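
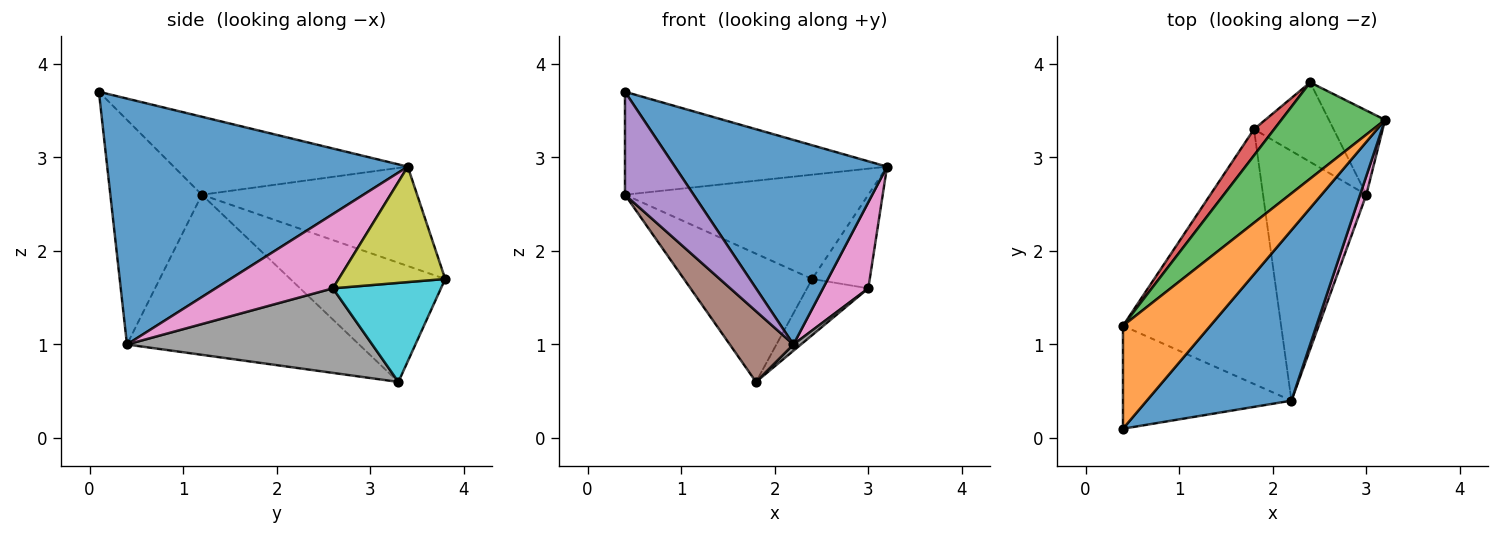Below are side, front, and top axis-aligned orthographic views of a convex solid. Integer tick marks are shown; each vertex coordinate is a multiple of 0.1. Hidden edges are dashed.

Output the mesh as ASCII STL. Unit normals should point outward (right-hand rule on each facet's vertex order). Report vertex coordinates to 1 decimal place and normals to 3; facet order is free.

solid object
 facet normal 0.736 -0.520 0.433
  outer loop
   vertex 2.2 0.4 1.0
   vertex 3.2 3.4 2.9
   vertex 0.4 0.1 3.7
  endloop
 endfacet
 facet normal -0.534 0.598 0.598
  outer loop
   vertex 0.4 1.2 2.6
   vertex 0.4 0.1 3.7
   vertex 3.2 3.4 2.9
  endloop
 endfacet
 facet normal -0.545 0.616 0.569
  outer loop
   vertex 0.4 1.2 2.6
   vertex 3.2 3.4 2.9
   vertex 2.4 3.8 1.7
  endloop
 endfacet
 facet normal -0.764 0.632 0.129
  outer loop
   vertex 0.4 1.2 2.6
   vertex 2.4 3.8 1.7
   vertex 1.8 3.3 0.6
  endloop
 endfacet
 facet normal -0.686 -0.514 -0.514
  outer loop
   vertex 0.4 1.2 2.6
   vertex 2.2 0.4 1.0
   vertex 0.4 0.1 3.7
  endloop
 endfacet
 facet normal -0.698 -0.191 -0.690
  outer loop
   vertex 0.4 1.2 2.6
   vertex 1.8 3.3 0.6
   vertex 2.2 0.4 1.0
  endloop
 endfacet
 facet normal 0.930 -0.359 0.078
  outer loop
   vertex 3.0 2.6 1.6
   vertex 3.2 3.4 2.9
   vertex 2.2 0.4 1.0
  endloop
 endfacet
 facet normal 0.633 -0.019 -0.774
  outer loop
   vertex 3.0 2.6 1.6
   vertex 2.2 0.4 1.0
   vertex 1.8 3.3 0.6
  endloop
 endfacet
 facet normal 0.809 0.437 -0.393
  outer loop
   vertex 3.0 2.6 1.6
   vertex 2.4 3.8 1.7
   vertex 3.2 3.4 2.9
  endloop
 endfacet
 facet normal 0.713 0.404 -0.573
  outer loop
   vertex 3.0 2.6 1.6
   vertex 1.8 3.3 0.6
   vertex 2.4 3.8 1.7
  endloop
 endfacet
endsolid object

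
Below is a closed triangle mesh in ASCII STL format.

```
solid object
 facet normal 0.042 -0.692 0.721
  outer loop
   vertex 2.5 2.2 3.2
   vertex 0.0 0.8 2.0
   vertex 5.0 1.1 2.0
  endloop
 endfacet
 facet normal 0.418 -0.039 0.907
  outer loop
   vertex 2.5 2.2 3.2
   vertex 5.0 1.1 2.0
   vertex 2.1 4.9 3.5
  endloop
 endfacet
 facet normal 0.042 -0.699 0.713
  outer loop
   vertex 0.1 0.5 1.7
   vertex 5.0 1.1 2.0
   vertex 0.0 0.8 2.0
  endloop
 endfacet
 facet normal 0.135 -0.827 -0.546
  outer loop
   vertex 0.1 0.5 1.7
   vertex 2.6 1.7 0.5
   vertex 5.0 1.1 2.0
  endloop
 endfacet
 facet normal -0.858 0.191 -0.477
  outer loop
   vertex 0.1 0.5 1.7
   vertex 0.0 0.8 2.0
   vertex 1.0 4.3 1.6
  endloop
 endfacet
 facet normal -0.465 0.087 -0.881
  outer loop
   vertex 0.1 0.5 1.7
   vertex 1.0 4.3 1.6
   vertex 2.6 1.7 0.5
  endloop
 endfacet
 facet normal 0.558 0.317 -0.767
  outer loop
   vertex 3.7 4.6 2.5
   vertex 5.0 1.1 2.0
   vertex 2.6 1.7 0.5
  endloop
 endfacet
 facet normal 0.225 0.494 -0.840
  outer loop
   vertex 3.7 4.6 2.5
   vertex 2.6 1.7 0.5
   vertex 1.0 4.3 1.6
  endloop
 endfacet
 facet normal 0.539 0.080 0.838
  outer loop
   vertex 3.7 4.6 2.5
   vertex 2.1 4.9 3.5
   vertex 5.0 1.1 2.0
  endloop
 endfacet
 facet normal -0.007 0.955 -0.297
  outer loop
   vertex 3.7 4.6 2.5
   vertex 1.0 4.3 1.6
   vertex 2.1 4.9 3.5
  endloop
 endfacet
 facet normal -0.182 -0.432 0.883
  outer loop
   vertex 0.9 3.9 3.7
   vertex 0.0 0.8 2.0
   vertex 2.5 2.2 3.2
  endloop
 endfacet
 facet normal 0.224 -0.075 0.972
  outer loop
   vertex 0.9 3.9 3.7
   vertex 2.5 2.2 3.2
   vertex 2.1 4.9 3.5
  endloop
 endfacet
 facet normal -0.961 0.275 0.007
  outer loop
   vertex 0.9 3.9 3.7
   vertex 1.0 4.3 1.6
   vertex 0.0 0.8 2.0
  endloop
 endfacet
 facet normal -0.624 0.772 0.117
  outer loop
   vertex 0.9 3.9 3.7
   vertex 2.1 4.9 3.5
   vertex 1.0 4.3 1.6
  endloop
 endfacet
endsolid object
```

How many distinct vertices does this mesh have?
9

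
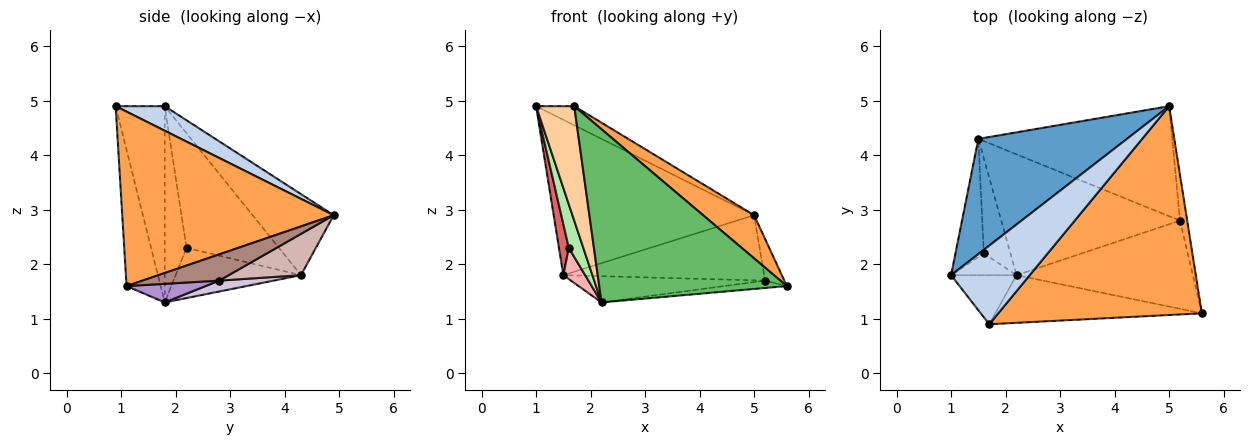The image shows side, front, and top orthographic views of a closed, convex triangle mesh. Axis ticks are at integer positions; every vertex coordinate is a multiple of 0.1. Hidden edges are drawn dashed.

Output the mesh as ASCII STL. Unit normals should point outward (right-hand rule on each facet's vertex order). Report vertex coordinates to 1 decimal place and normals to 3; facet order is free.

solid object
 facet normal -0.309 0.764 0.566
  outer loop
   vertex 1.5 4.3 1.8
   vertex 1.0 1.8 4.9
   vertex 5.0 4.9 2.9
  endloop
 endfacet
 facet normal 0.290 0.226 0.930
  outer loop
   vertex 1.7 0.9 4.9
   vertex 5.0 4.9 2.9
   vertex 1.0 1.8 4.9
  endloop
 endfacet
 facet normal 0.643 -0.155 0.750
  outer loop
   vertex 1.7 0.9 4.9
   vertex 5.6 1.1 1.6
   vertex 5.0 4.9 2.9
  endloop
 endfacet
 facet normal -0.763 -0.594 -0.254
  outer loop
   vertex 1.7 0.9 4.9
   vertex 1.0 1.8 4.9
   vertex 2.2 1.8 1.3
  endloop
 endfacet
 facet normal -0.172 -0.950 -0.261
  outer loop
   vertex 1.7 0.9 4.9
   vertex 2.2 1.8 1.3
   vertex 5.6 1.1 1.6
  endloop
 endfacet
 facet normal -0.802 -0.535 -0.267
  outer loop
   vertex 1.6 2.2 2.3
   vertex 2.2 1.8 1.3
   vertex 1.0 1.8 4.9
  endloop
 endfacet
 facet normal -0.966 -0.103 -0.239
  outer loop
   vertex 1.6 2.2 2.3
   vertex 1.0 1.8 4.9
   vertex 1.5 4.3 1.8
  endloop
 endfacet
 facet normal -0.873 -0.152 -0.463
  outer loop
   vertex 1.6 2.2 2.3
   vertex 1.5 4.3 1.8
   vertex 2.2 1.8 1.3
  endloop
 endfacet
 facet normal 0.105 0.083 -0.991
  outer loop
   vertex 5.2 2.8 1.7
   vertex 5.6 1.1 1.6
   vertex 2.2 1.8 1.3
  endloop
 endfacet
 facet normal 0.059 0.212 -0.976
  outer loop
   vertex 5.2 2.8 1.7
   vertex 2.2 1.8 1.3
   vertex 1.5 4.3 1.8
  endloop
 endfacet
 facet normal 0.937 0.236 -0.256
  outer loop
   vertex 5.2 2.8 1.7
   vertex 5.0 4.9 2.9
   vertex 5.6 1.1 1.6
  endloop
 endfacet
 facet normal 0.180 0.501 -0.847
  outer loop
   vertex 5.2 2.8 1.7
   vertex 1.5 4.3 1.8
   vertex 5.0 4.9 2.9
  endloop
 endfacet
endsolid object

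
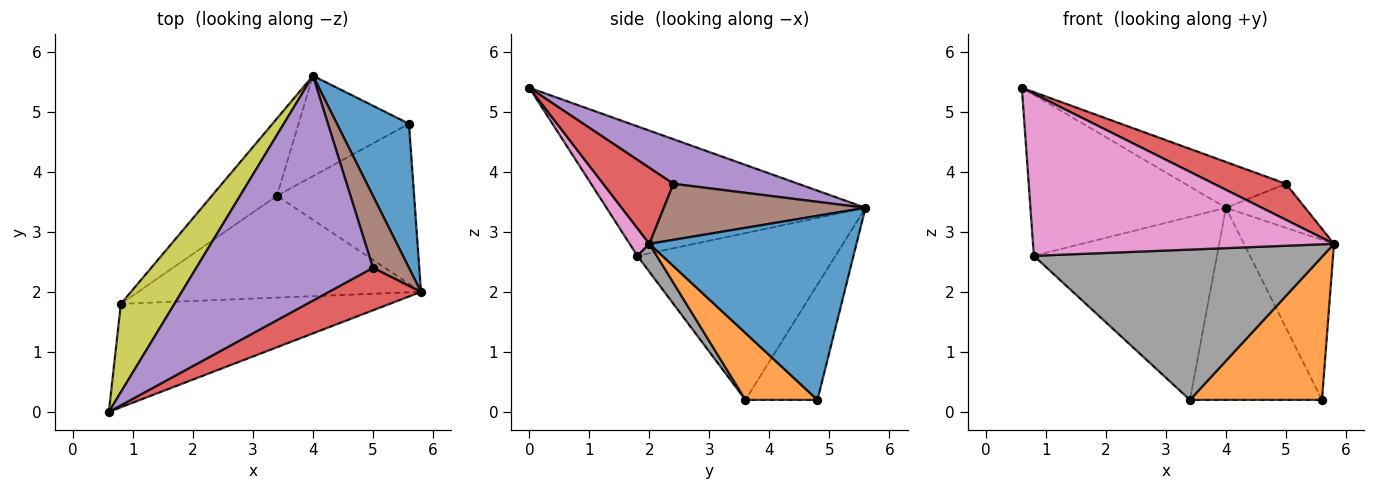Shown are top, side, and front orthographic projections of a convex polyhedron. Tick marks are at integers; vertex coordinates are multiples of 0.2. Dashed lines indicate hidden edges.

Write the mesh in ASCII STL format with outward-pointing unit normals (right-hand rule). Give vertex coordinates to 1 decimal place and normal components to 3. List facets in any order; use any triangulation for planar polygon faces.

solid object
 facet normal 0.863 0.375 0.338
  outer loop
   vertex 5.6 4.8 0.2
   vertex 4.0 5.6 3.4
   vertex 5.8 2.0 2.8
  endloop
 endfacet
 facet normal 0.342 -0.626 -0.701
  outer loop
   vertex 3.4 3.6 0.2
   vertex 5.6 4.8 0.2
   vertex 5.8 2.0 2.8
  endloop
 endfacet
 facet normal -0.435 0.798 -0.417
  outer loop
   vertex 3.4 3.6 0.2
   vertex 4.0 5.6 3.4
   vertex 5.6 4.8 0.2
  endloop
 endfacet
 facet normal 0.533 -0.547 0.645
  outer loop
   vertex 5.0 2.4 3.8
   vertex 0.6 0.0 5.4
   vertex 5.8 2.0 2.8
  endloop
 endfacet
 facet normal 0.240 0.194 0.951
  outer loop
   vertex 5.0 2.4 3.8
   vertex 4.0 5.6 3.4
   vertex 0.6 0.0 5.4
  endloop
 endfacet
 facet normal 0.799 0.314 0.513
  outer loop
   vertex 5.0 2.4 3.8
   vertex 5.8 2.0 2.8
   vertex 4.0 5.6 3.4
  endloop
 endfacet
 facet normal 0.055 -0.842 -0.537
  outer loop
   vertex 0.8 1.8 2.6
   vertex 5.8 2.0 2.8
   vertex 0.6 0.0 5.4
  endloop
 endfacet
 facet normal 0.055 -0.827 -0.560
  outer loop
   vertex 0.8 1.8 2.6
   vertex 3.4 3.6 0.2
   vertex 5.8 2.0 2.8
  endloop
 endfacet
 facet normal -0.758 0.572 0.314
  outer loop
   vertex 0.8 1.8 2.6
   vertex 0.6 0.0 5.4
   vertex 4.0 5.6 3.4
  endloop
 endfacet
 facet normal -0.706 0.652 -0.275
  outer loop
   vertex 0.8 1.8 2.6
   vertex 4.0 5.6 3.4
   vertex 3.4 3.6 0.2
  endloop
 endfacet
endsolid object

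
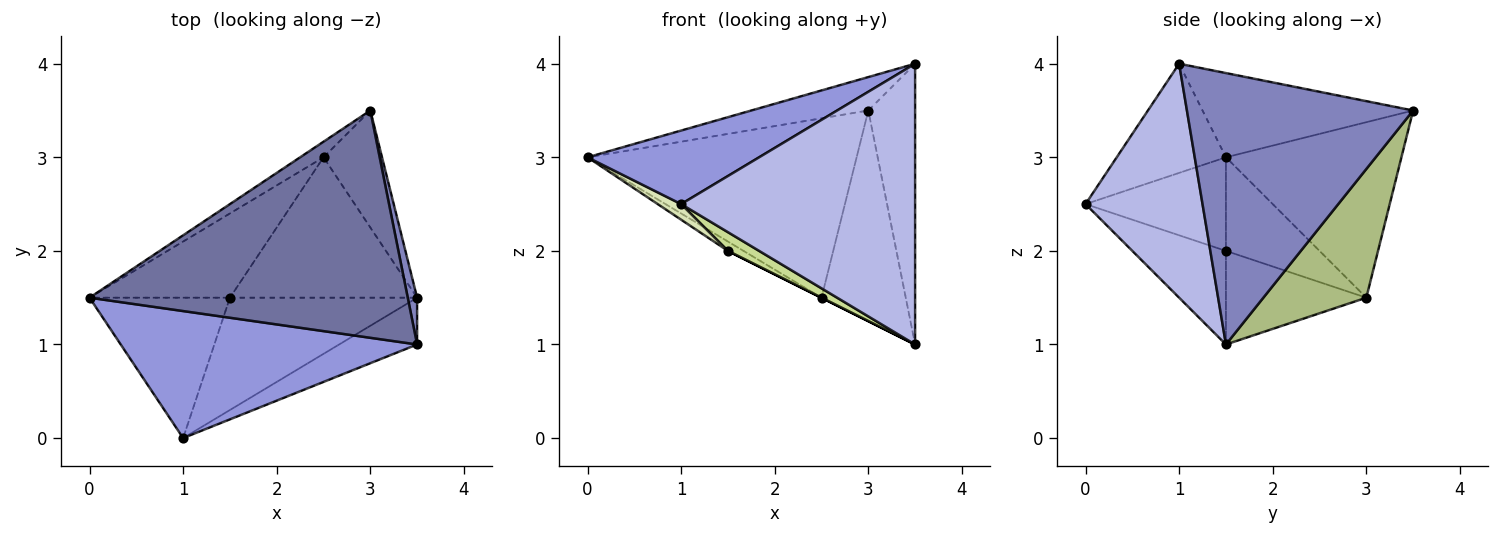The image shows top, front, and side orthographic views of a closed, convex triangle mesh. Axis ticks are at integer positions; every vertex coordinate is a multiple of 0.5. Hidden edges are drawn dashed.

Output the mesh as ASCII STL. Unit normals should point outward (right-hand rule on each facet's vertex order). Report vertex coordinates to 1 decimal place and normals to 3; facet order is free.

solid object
 facet normal -0.253 0.141 0.957
  outer loop
   vertex 3.5 1.0 4.0
   vertex 3.0 3.5 3.5
   vertex 0.0 1.5 3.0
  endloop
 endfacet
 facet normal 0.979 0.202 0.034
  outer loop
   vertex 3.5 1.0 4.0
   vertex 3.5 1.5 1.0
   vertex 3.0 3.5 3.5
  endloop
 endfacet
 facet normal -0.304 -0.477 0.825
  outer loop
   vertex 1.0 0.0 2.5
   vertex 3.5 1.0 4.0
   vertex 0.0 1.5 3.0
  endloop
 endfacet
 facet normal 0.442 -0.885 -0.147
  outer loop
   vertex 1.0 0.0 2.5
   vertex 3.5 1.5 1.0
   vertex 3.5 1.0 4.0
  endloop
 endfacet
 facet normal -0.545 0.835 -0.073
  outer loop
   vertex 2.5 3.0 1.5
   vertex 0.0 1.5 3.0
   vertex 3.0 3.5 3.5
  endloop
 endfacet
 facet normal 0.730 0.597 -0.332
  outer loop
   vertex 2.5 3.0 1.5
   vertex 3.0 3.5 3.5
   vertex 3.5 1.5 1.0
  endloop
 endfacet
 facet normal -0.442 -0.147 -0.885
  outer loop
   vertex 1.5 1.5 2.0
   vertex 3.5 1.5 1.0
   vertex 1.0 0.0 2.5
  endloop
 endfacet
 facet normal -0.552 -0.092 -0.829
  outer loop
   vertex 1.5 1.5 2.0
   vertex 1.0 0.0 2.5
   vertex 0.0 1.5 3.0
  endloop
 endfacet
 facet normal -0.447 0.000 -0.894
  outer loop
   vertex 1.5 1.5 2.0
   vertex 2.5 3.0 1.5
   vertex 3.5 1.5 1.0
  endloop
 endfacet
 facet normal -0.552 0.092 -0.829
  outer loop
   vertex 1.5 1.5 2.0
   vertex 0.0 1.5 3.0
   vertex 2.5 3.0 1.5
  endloop
 endfacet
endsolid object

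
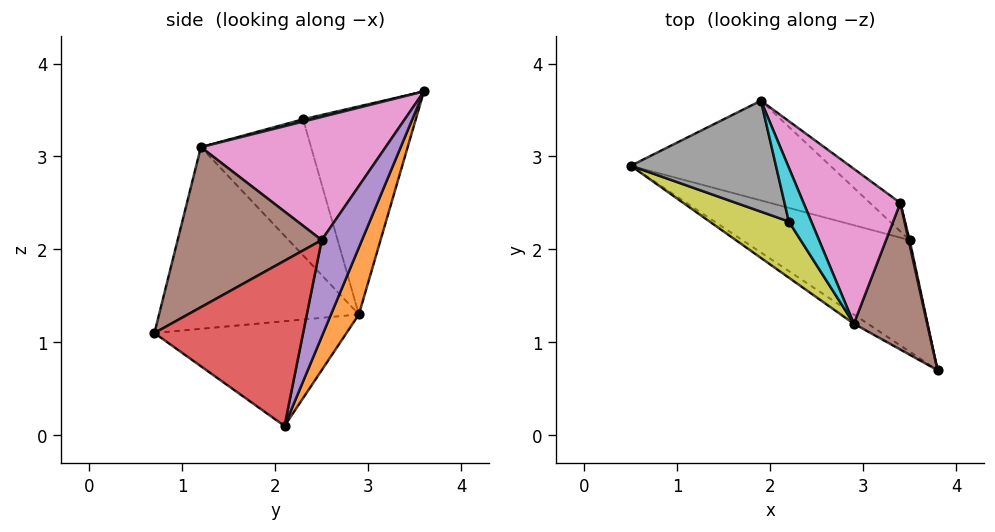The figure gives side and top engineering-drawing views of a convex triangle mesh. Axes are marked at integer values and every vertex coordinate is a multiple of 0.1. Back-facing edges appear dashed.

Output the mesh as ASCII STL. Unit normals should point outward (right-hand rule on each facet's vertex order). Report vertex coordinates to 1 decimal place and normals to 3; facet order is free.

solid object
 facet normal -0.431 -0.584 -0.688
  outer loop
   vertex 3.5 2.1 0.1
   vertex 3.8 0.7 1.1
   vertex 0.5 2.9 1.3
  endloop
 endfacet
 facet normal 0.114 0.934 -0.339
  outer loop
   vertex 3.5 2.1 0.1
   vertex 0.5 2.9 1.3
   vertex 1.9 3.6 3.7
  endloop
 endfacet
 facet normal -0.556 -0.830 -0.043
  outer loop
   vertex 2.9 1.2 3.1
   vertex 0.5 2.9 1.3
   vertex 3.8 0.7 1.1
  endloop
 endfacet
 facet normal 0.977 0.214 0.006
  outer loop
   vertex 3.4 2.5 2.1
   vertex 3.8 0.7 1.1
   vertex 3.5 2.1 0.1
  endloop
 endfacet
 facet normal 0.476 0.867 -0.150
  outer loop
   vertex 3.4 2.5 2.1
   vertex 3.5 2.1 0.1
   vertex 1.9 3.6 3.7
  endloop
 endfacet
 facet normal 0.909 -0.029 0.416
  outer loop
   vertex 3.4 2.5 2.1
   vertex 2.9 1.2 3.1
   vertex 3.8 0.7 1.1
  endloop
 endfacet
 facet normal 0.775 0.171 0.609
  outer loop
   vertex 3.4 2.5 2.1
   vertex 1.9 3.6 3.7
   vertex 2.9 1.2 3.1
  endloop
 endfacet
 facet normal -0.781 -0.306 0.545
  outer loop
   vertex 2.2 2.3 3.4
   vertex 1.9 3.6 3.7
   vertex 0.5 2.9 1.3
  endloop
 endfacet
 facet normal -0.712 -0.566 0.415
  outer loop
   vertex 2.2 2.3 3.4
   vertex 0.5 2.9 1.3
   vertex 2.9 1.2 3.1
  endloop
 endfacet
 facet normal 0.101 -0.202 0.974
  outer loop
   vertex 2.2 2.3 3.4
   vertex 2.9 1.2 3.1
   vertex 1.9 3.6 3.7
  endloop
 endfacet
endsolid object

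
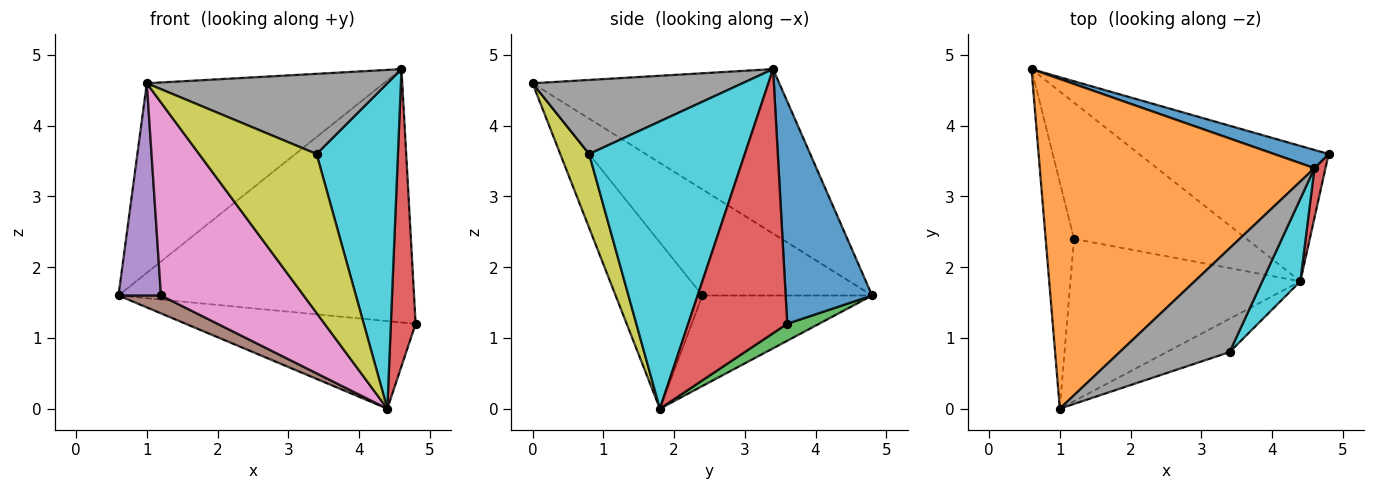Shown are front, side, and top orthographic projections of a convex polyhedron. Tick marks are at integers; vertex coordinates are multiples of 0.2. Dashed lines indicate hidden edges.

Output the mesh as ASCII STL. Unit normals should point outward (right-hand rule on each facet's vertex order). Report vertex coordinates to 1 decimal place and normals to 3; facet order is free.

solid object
 facet normal 0.280 0.957 0.069
  outer loop
   vertex 4.6 3.4 4.8
   vertex 4.8 3.6 1.2
   vertex 0.6 4.8 1.6
  endloop
 endfacet
 facet normal -0.461 0.442 0.769
  outer loop
   vertex 4.6 3.4 4.8
   vertex 0.6 4.8 1.6
   vertex 1.0 0.0 4.6
  endloop
 endfacet
 facet normal 0.075 0.542 -0.837
  outer loop
   vertex 4.4 1.8 0.0
   vertex 0.6 4.8 1.6
   vertex 4.8 3.6 1.2
  endloop
 endfacet
 facet normal 0.969 -0.242 0.040
  outer loop
   vertex 4.4 1.8 0.0
   vertex 4.8 3.6 1.2
   vertex 4.6 3.4 4.8
  endloop
 endfacet
 facet normal -0.939 -0.235 -0.250
  outer loop
   vertex 1.2 2.4 1.6
   vertex 1.0 0.0 4.6
   vertex 0.6 4.8 1.6
  endloop
 endfacet
 facet normal -0.461 -0.115 -0.880
  outer loop
   vertex 1.2 2.4 1.6
   vertex 0.6 4.8 1.6
   vertex 4.4 1.8 0.0
  endloop
 endfacet
 facet normal -0.422 -0.694 -0.583
  outer loop
   vertex 1.2 2.4 1.6
   vertex 4.4 1.8 0.0
   vertex 1.0 0.0 4.6
  endloop
 endfacet
 facet normal 0.471 -0.539 0.698
  outer loop
   vertex 3.4 0.8 3.6
   vertex 4.6 3.4 4.8
   vertex 1.0 0.0 4.6
  endloop
 endfacet
 facet normal 0.234 -0.952 -0.199
  outer loop
   vertex 3.4 0.8 3.6
   vertex 1.0 0.0 4.6
   vertex 4.4 1.8 0.0
  endloop
 endfacet
 facet normal 0.880 -0.460 0.117
  outer loop
   vertex 3.4 0.8 3.6
   vertex 4.4 1.8 0.0
   vertex 4.6 3.4 4.8
  endloop
 endfacet
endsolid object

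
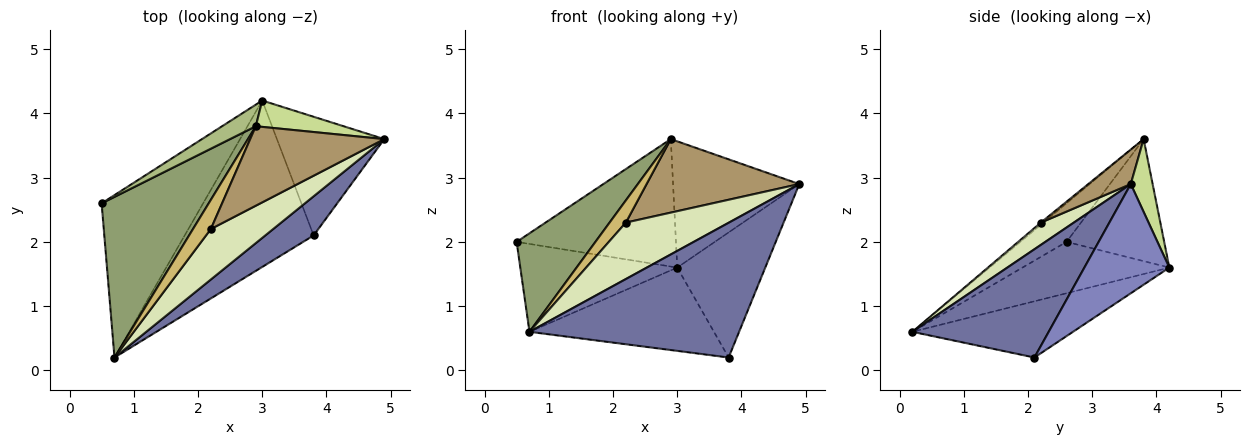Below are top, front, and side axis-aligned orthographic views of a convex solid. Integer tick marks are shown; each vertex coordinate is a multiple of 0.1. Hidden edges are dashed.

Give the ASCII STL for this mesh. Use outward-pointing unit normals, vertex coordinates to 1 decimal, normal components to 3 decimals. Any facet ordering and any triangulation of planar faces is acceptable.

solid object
 facet normal 0.530 -0.814 0.237
  outer loop
   vertex 3.8 2.1 0.2
   vertex 4.9 3.6 2.9
   vertex 0.7 0.2 0.6
  endloop
 endfacet
 facet normal 0.573 0.594 -0.564
  outer loop
   vertex 3.0 4.2 1.6
   vertex 4.9 3.6 2.9
   vertex 3.8 2.1 0.2
  endloop
 endfacet
 facet normal -0.407 0.435 -0.803
  outer loop
   vertex 3.0 4.2 1.6
   vertex 0.7 0.2 0.6
   vertex 0.5 2.6 2.0
  endloop
 endfacet
 facet normal -0.363 0.417 -0.833
  outer loop
   vertex 3.0 4.2 1.6
   vertex 3.8 2.1 0.2
   vertex 0.7 0.2 0.6
  endloop
 endfacet
 facet normal -0.293 -0.500 0.815
  outer loop
   vertex 2.9 3.8 3.6
   vertex 0.5 2.6 2.0
   vertex 0.7 0.2 0.6
  endloop
 endfacet
 facet normal -0.517 0.844 0.143
  outer loop
   vertex 2.9 3.8 3.6
   vertex 3.0 4.2 1.6
   vertex 0.5 2.6 2.0
  endloop
 endfacet
 facet normal 0.167 0.965 0.201
  outer loop
   vertex 2.9 3.8 3.6
   vertex 4.9 3.6 2.9
   vertex 3.0 4.2 1.6
  endloop
 endfacet
 facet normal 0.232 -0.725 0.648
  outer loop
   vertex 2.2 2.2 2.3
   vertex 0.7 0.2 0.6
   vertex 4.9 3.6 2.9
  endloop
 endfacet
 facet normal 0.186 -0.667 0.721
  outer loop
   vertex 2.2 2.2 2.3
   vertex 4.9 3.6 2.9
   vertex 2.9 3.8 3.6
  endloop
 endfacet
 facet normal -0.095 -0.602 0.793
  outer loop
   vertex 2.2 2.2 2.3
   vertex 2.9 3.8 3.6
   vertex 0.7 0.2 0.6
  endloop
 endfacet
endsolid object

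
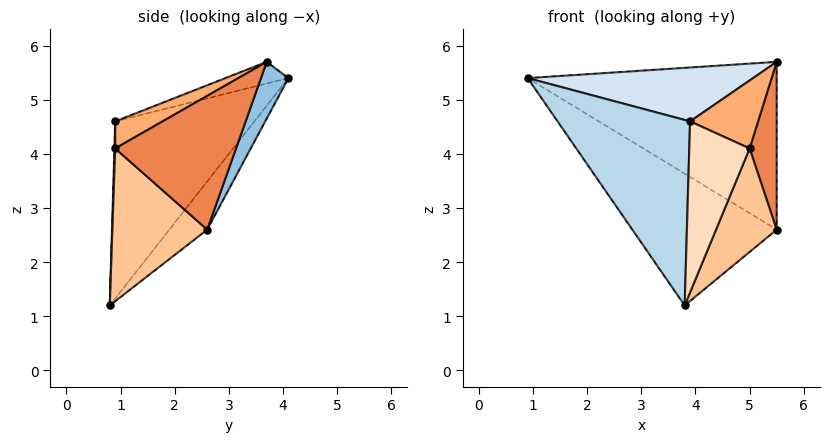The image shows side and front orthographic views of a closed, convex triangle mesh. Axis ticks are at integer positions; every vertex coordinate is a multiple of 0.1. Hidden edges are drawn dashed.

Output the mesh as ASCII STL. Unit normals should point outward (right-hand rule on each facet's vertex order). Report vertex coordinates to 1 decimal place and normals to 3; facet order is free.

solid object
 facet normal -0.185 0.706 -0.683
  outer loop
   vertex 3.8 0.8 1.2
   vertex 0.9 4.1 5.4
   vertex 5.5 2.6 2.6
  endloop
 endfacet
 facet normal 0.103 0.937 -0.333
  outer loop
   vertex 5.5 3.7 5.7
   vertex 5.5 2.6 2.6
   vertex 0.9 4.1 5.4
  endloop
 endfacet
 facet normal -0.724 -0.689 0.042
  outer loop
   vertex 3.9 0.9 4.6
   vertex 0.9 4.1 5.4
   vertex 3.8 0.8 1.2
  endloop
 endfacet
 facet normal -0.089 -0.320 0.943
  outer loop
   vertex 3.9 0.9 4.6
   vertex 5.5 3.7 5.7
   vertex 0.9 4.1 5.4
  endloop
 endfacet
 facet normal 0.973 -0.218 0.077
  outer loop
   vertex 5.0 0.9 4.1
   vertex 5.5 2.6 2.6
   vertex 5.5 3.7 5.7
  endloop
 endfacet
 facet normal 0.356 -0.511 0.783
  outer loop
   vertex 5.0 0.9 4.1
   vertex 5.5 3.7 5.7
   vertex 3.9 0.9 4.6
  endloop
 endfacet
 facet normal 0.800 -0.512 -0.313
  outer loop
   vertex 5.0 0.9 4.1
   vertex 3.8 0.8 1.2
   vertex 5.5 2.6 2.6
  endloop
 endfacet
 facet normal 0.013 -0.999 0.029
  outer loop
   vertex 5.0 0.9 4.1
   vertex 3.9 0.9 4.6
   vertex 3.8 0.8 1.2
  endloop
 endfacet
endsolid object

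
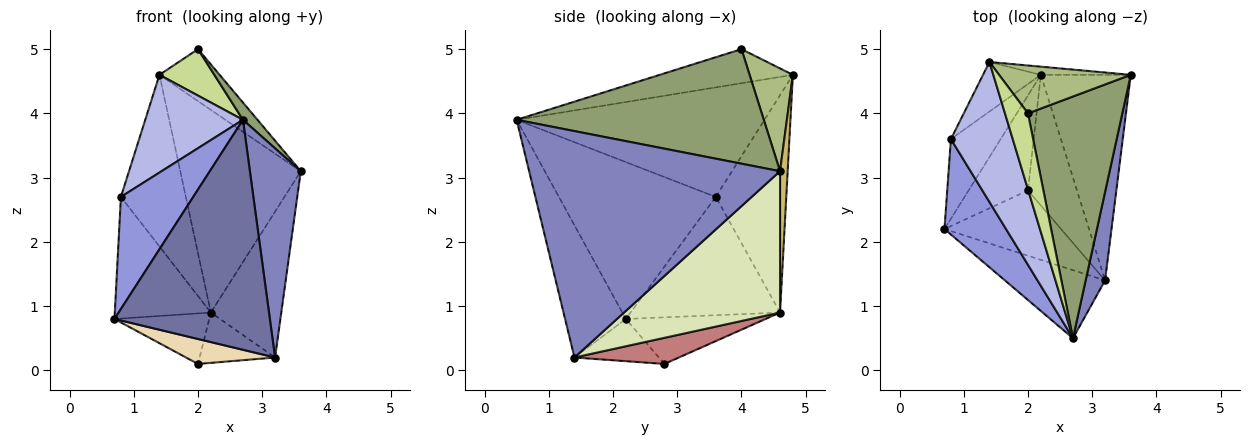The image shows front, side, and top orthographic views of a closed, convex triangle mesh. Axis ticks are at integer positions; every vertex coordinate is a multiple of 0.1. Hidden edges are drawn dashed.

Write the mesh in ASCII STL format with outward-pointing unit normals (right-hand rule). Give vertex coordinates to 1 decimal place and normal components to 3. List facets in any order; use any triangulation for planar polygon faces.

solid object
 facet normal -0.351 -0.898 -0.266
  outer loop
   vertex 3.2 1.4 0.2
   vertex 2.7 0.5 3.9
   vertex 0.7 2.2 0.8
  endloop
 endfacet
 facet normal 0.977 -0.198 0.084
  outer loop
   vertex 3.2 1.4 0.2
   vertex 3.6 4.6 3.1
   vertex 2.7 0.5 3.9
  endloop
 endfacet
 facet normal -0.855 -0.394 0.336
  outer loop
   vertex 0.8 3.6 2.7
   vertex 0.7 2.2 0.8
   vertex 2.7 0.5 3.9
  endloop
 endfacet
 facet normal -0.824 -0.325 0.465
  outer loop
   vertex 0.8 3.6 2.7
   vertex 2.7 0.5 3.9
   vertex 1.4 4.8 4.6
  endloop
 endfacet
 facet normal 0.771 -0.045 0.635
  outer loop
   vertex 2.0 4.0 5.0
   vertex 2.7 0.5 3.9
   vertex 3.6 4.6 3.1
  endloop
 endfacet
 facet normal 0.468 0.650 0.599
  outer loop
   vertex 2.0 4.0 5.0
   vertex 3.6 4.6 3.1
   vertex 1.4 4.8 4.6
  endloop
 endfacet
 facet normal -0.784 -0.323 0.530
  outer loop
   vertex 2.0 4.0 5.0
   vertex 1.4 4.8 4.6
   vertex 2.7 0.5 3.9
  endloop
 endfacet
 facet normal 0.788 0.356 -0.502
  outer loop
   vertex 2.2 4.6 0.9
   vertex 3.6 4.6 3.1
   vertex 3.2 1.4 0.2
  endloop
 endfacet
 facet normal -0.793 0.510 -0.334
  outer loop
   vertex 2.2 4.6 0.9
   vertex 0.7 2.2 0.8
   vertex 0.8 3.6 2.7
  endloop
 endfacet
 facet normal 0.063 0.997 -0.040
  outer loop
   vertex 2.2 4.6 0.9
   vertex 1.4 4.8 4.6
   vertex 3.6 4.6 3.1
  endloop
 endfacet
 facet normal -0.722 0.665 -0.192
  outer loop
   vertex 2.2 4.6 0.9
   vertex 0.8 3.6 2.7
   vertex 1.4 4.8 4.6
  endloop
 endfacet
 facet normal -0.321 -0.338 -0.885
  outer loop
   vertex 2.0 2.8 0.1
   vertex 3.2 1.4 0.2
   vertex 0.7 2.2 0.8
  endloop
 endfacet
 facet normal -0.569 0.386 -0.726
  outer loop
   vertex 2.0 2.8 0.1
   vertex 0.7 2.2 0.8
   vertex 2.2 4.6 0.9
  endloop
 endfacet
 facet normal 0.445 0.322 -0.836
  outer loop
   vertex 2.0 2.8 0.1
   vertex 2.2 4.6 0.9
   vertex 3.2 1.4 0.2
  endloop
 endfacet
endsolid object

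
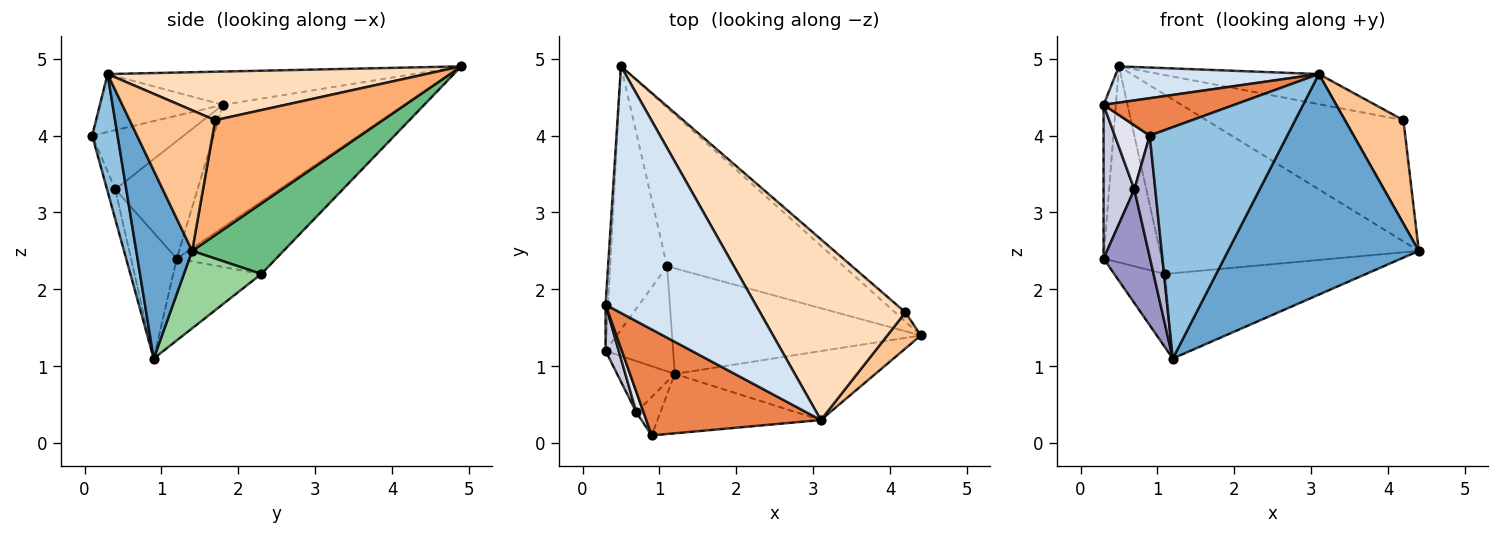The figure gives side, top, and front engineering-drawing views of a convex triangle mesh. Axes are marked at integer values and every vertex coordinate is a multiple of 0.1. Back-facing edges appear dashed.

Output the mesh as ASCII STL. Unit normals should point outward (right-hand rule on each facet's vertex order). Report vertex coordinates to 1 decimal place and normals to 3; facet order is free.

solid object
 facet normal 0.269 -0.919 -0.287
  outer loop
   vertex 1.2 0.9 1.1
   vertex 4.4 1.4 2.5
   vertex 3.1 0.3 4.8
  endloop
 endfacet
 facet normal 0.176 -0.954 -0.245
  outer loop
   vertex 1.2 0.9 1.1
   vertex 3.1 0.3 4.8
   vertex 0.9 0.1 4.0
  endloop
 endfacet
 facet normal -0.998 0.068 -0.020
  outer loop
   vertex 0.3 1.8 4.4
   vertex 0.5 4.9 4.9
   vertex 0.3 1.2 2.4
  endloop
 endfacet
 facet normal -0.214 -0.142 0.966
  outer loop
   vertex 0.3 1.8 4.4
   vertex 3.1 0.3 4.8
   vertex 0.5 4.9 4.9
  endloop
 endfacet
 facet normal -0.299 -0.317 0.900
  outer loop
   vertex 0.3 1.8 4.4
   vertex 0.9 0.1 4.0
   vertex 3.1 0.3 4.8
  endloop
 endfacet
 facet normal 0.647 0.760 -0.058
  outer loop
   vertex 4.2 1.7 4.2
   vertex 4.4 1.4 2.5
   vertex 0.5 4.9 4.9
  endloop
 endfacet
 facet normal 0.810 -0.554 0.193
  outer loop
   vertex 4.2 1.7 4.2
   vertex 3.1 0.3 4.8
   vertex 4.4 1.4 2.5
  endloop
 endfacet
 facet normal 0.312 0.156 0.937
  outer loop
   vertex 4.2 1.7 4.2
   vertex 0.5 4.9 4.9
   vertex 3.1 0.3 4.8
  endloop
 endfacet
 facet normal 0.256 0.724 -0.640
  outer loop
   vertex 1.1 2.3 2.2
   vertex 0.5 4.9 4.9
   vertex 4.4 1.4 2.5
  endloop
 endfacet
 facet normal 0.235 0.611 -0.756
  outer loop
   vertex 1.1 2.3 2.2
   vertex 4.4 1.4 2.5
   vertex 1.2 0.9 1.1
  endloop
 endfacet
 facet normal -0.715 0.418 -0.561
  outer loop
   vertex 1.1 2.3 2.2
   vertex 0.3 1.2 2.4
   vertex 0.5 4.9 4.9
  endloop
 endfacet
 facet normal -0.705 0.407 -0.582
  outer loop
   vertex 1.1 2.3 2.2
   vertex 1.2 0.9 1.1
   vertex 0.3 1.2 2.4
  endloop
 endfacet
 facet normal -0.668 -0.678 -0.306
  outer loop
   vertex 0.7 0.4 3.3
   vertex 0.3 1.2 2.4
   vertex 1.2 0.9 1.1
  endloop
 endfacet
 facet normal -0.350 -0.893 -0.283
  outer loop
   vertex 0.7 0.4 3.3
   vertex 1.2 0.9 1.1
   vertex 0.9 0.1 4.0
  endloop
 endfacet
 facet normal -0.932 -0.348 0.104
  outer loop
   vertex 0.7 0.4 3.3
   vertex 0.3 1.8 4.4
   vertex 0.3 1.2 2.4
  endloop
 endfacet
 facet normal -0.928 -0.354 0.113
  outer loop
   vertex 0.7 0.4 3.3
   vertex 0.9 0.1 4.0
   vertex 0.3 1.8 4.4
  endloop
 endfacet
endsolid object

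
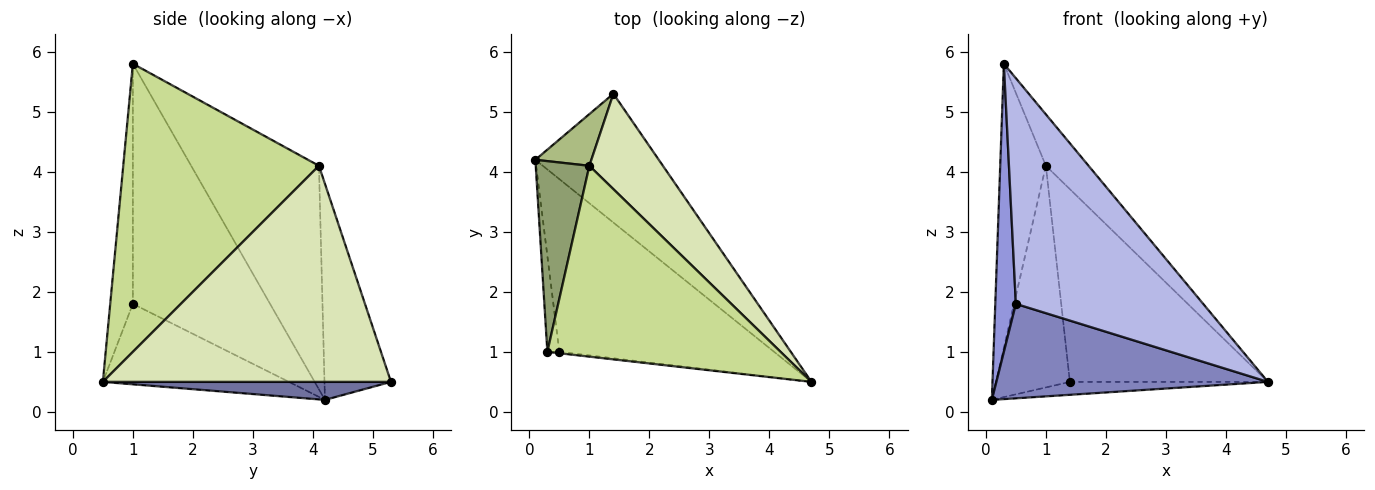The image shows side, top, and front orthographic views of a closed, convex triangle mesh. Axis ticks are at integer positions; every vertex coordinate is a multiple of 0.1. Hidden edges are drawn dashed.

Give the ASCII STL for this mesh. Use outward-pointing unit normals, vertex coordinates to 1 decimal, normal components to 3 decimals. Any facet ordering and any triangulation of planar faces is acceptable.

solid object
 facet normal 0.144 0.099 -0.985
  outer loop
   vertex 1.4 5.3 0.5
   vertex 4.7 0.5 0.5
   vertex 0.1 4.2 0.2
  endloop
 endfacet
 facet normal -0.312 -0.456 -0.834
  outer loop
   vertex 0.5 1.0 1.8
   vertex 0.1 4.2 0.2
   vertex 4.7 0.5 0.5
  endloop
 endfacet
 facet normal -0.988 -0.148 -0.049
  outer loop
   vertex 0.5 1.0 1.8
   vertex 0.3 1.0 5.8
   vertex 0.1 4.2 0.2
  endloop
 endfacet
 facet normal -0.120 -0.993 -0.006
  outer loop
   vertex 0.5 1.0 1.8
   vertex 4.7 0.5 0.5
   vertex 0.3 1.0 5.8
  endloop
 endfacet
 facet normal -0.919 0.328 0.220
  outer loop
   vertex 1.0 4.1 4.1
   vertex 0.1 4.2 0.2
   vertex 0.3 1.0 5.8
  endloop
 endfacet
 facet normal -0.659 0.732 0.171
  outer loop
   vertex 1.0 4.1 4.1
   vertex 1.4 5.3 0.5
   vertex 0.1 4.2 0.2
  endloop
 endfacet
 facet normal 0.766 0.167 0.620
  outer loop
   vertex 1.0 4.1 4.1
   vertex 0.3 1.0 5.8
   vertex 4.7 0.5 0.5
  endloop
 endfacet
 facet normal 0.793 0.545 0.270
  outer loop
   vertex 1.0 4.1 4.1
   vertex 4.7 0.5 0.5
   vertex 1.4 5.3 0.5
  endloop
 endfacet
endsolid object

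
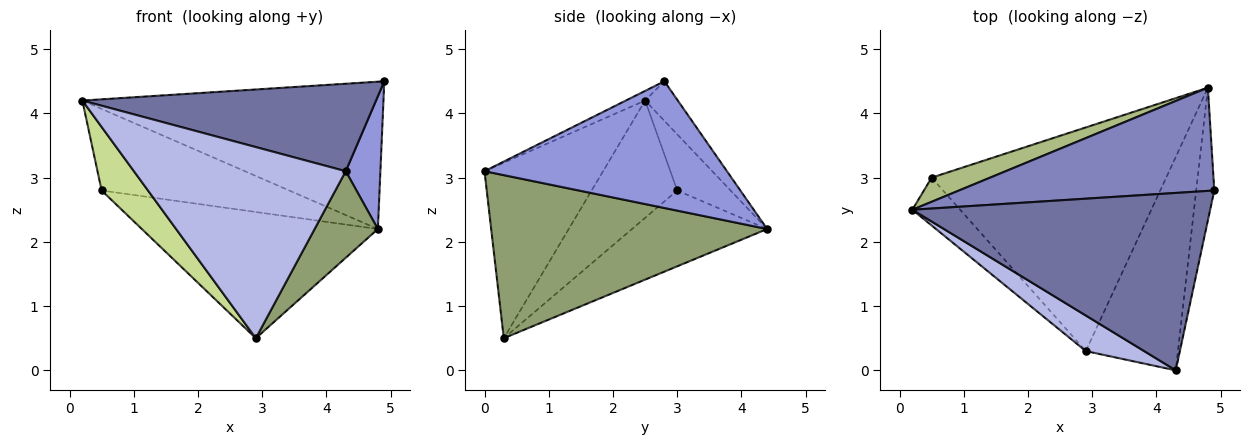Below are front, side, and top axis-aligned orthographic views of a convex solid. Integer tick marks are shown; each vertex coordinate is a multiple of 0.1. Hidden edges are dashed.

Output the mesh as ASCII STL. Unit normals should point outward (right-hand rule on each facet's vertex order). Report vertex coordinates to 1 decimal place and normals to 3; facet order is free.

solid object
 facet normal -0.029 -0.442 0.897
  outer loop
   vertex 4.3 0.0 3.1
   vertex 4.9 2.8 4.5
   vertex 0.2 2.5 4.2
  endloop
 endfacet
 facet normal -0.089 0.816 0.571
  outer loop
   vertex 4.8 4.4 2.2
   vertex 0.2 2.5 4.2
   vertex 4.9 2.8 4.5
  endloop
 endfacet
 facet normal 0.980 -0.140 -0.140
  outer loop
   vertex 4.8 4.4 2.2
   vertex 4.9 2.8 4.5
   vertex 4.3 0.0 3.1
  endloop
 endfacet
 facet normal -0.482 -0.861 0.160
  outer loop
   vertex 2.9 0.3 0.5
   vertex 4.3 0.0 3.1
   vertex 0.2 2.5 4.2
  endloop
 endfacet
 facet normal 0.854 -0.196 -0.482
  outer loop
   vertex 2.9 0.3 0.5
   vertex 4.8 4.4 2.2
   vertex 4.3 0.0 3.1
  endloop
 endfacet
 facet normal -0.263 0.925 0.274
  outer loop
   vertex 0.5 3.0 2.8
   vertex 0.2 2.5 4.2
   vertex 4.8 4.4 2.2
  endloop
 endfacet
 facet normal -0.828 -0.448 -0.337
  outer loop
   vertex 0.5 3.0 2.8
   vertex 2.9 0.3 0.5
   vertex 0.2 2.5 4.2
  endloop
 endfacet
 facet normal -0.271 0.473 -0.838
  outer loop
   vertex 0.5 3.0 2.8
   vertex 4.8 4.4 2.2
   vertex 2.9 0.3 0.5
  endloop
 endfacet
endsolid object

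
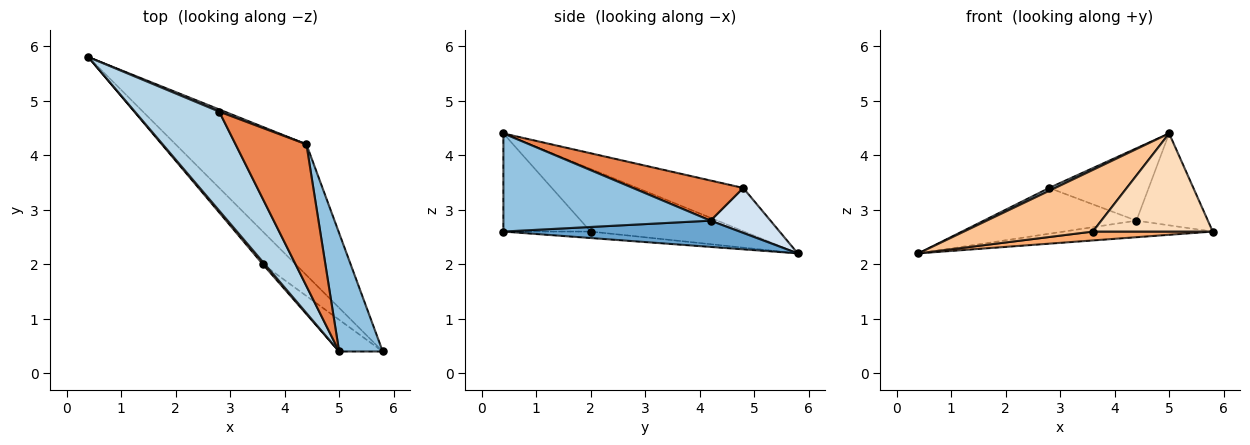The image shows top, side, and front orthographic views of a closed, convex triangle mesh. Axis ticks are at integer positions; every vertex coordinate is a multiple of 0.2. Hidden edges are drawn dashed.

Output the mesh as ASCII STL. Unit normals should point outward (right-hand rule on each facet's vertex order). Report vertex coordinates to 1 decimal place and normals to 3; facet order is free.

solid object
 facet normal 0.195 0.123 -0.973
  outer loop
   vertex 4.4 4.2 2.8
   vertex 5.8 0.4 2.6
   vertex 0.4 5.8 2.2
  endloop
 endfacet
 facet normal 0.872 0.301 0.387
  outer loop
   vertex 4.4 4.2 2.8
   vertex 5.0 0.4 4.4
   vertex 5.8 0.4 2.6
  endloop
 endfacet
 facet normal -0.456 -0.026 0.890
  outer loop
   vertex 2.8 4.8 3.4
   vertex 0.4 5.8 2.2
   vertex 5.0 0.4 4.4
  endloop
 endfacet
 facet normal 0.365 0.930 0.044
  outer loop
   vertex 2.8 4.8 3.4
   vertex 4.4 4.2 2.8
   vertex 0.4 5.8 2.2
  endloop
 endfacet
 facet normal 0.450 0.406 0.795
  outer loop
   vertex 2.8 4.8 3.4
   vertex 5.0 0.4 4.4
   vertex 4.4 4.2 2.8
  endloop
 endfacet
 facet normal -0.187 -0.257 -0.948
  outer loop
   vertex 3.6 2.0 2.6
   vertex 0.4 5.8 2.2
   vertex 5.8 0.4 2.6
  endloop
 endfacet
 facet normal -0.766 -0.642 0.025
  outer loop
   vertex 3.6 2.0 2.6
   vertex 5.0 0.4 4.4
   vertex 0.4 5.8 2.2
  endloop
 endfacet
 facet normal -0.569 -0.782 -0.253
  outer loop
   vertex 3.6 2.0 2.6
   vertex 5.8 0.4 2.6
   vertex 5.0 0.4 4.4
  endloop
 endfacet
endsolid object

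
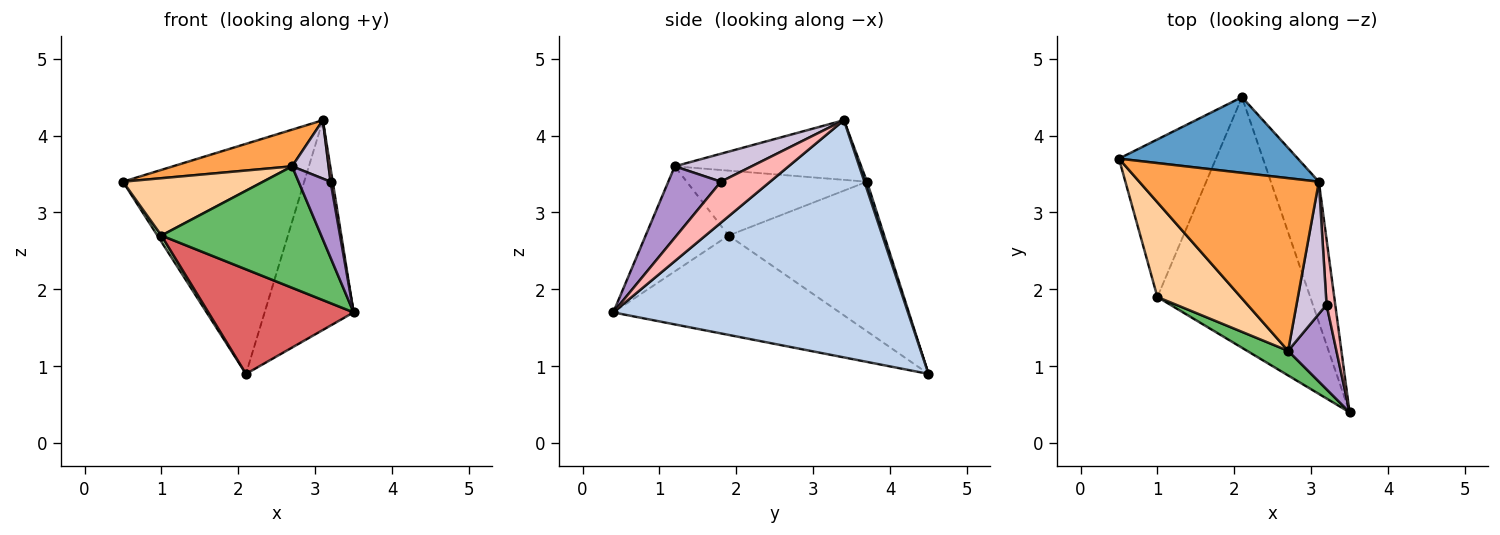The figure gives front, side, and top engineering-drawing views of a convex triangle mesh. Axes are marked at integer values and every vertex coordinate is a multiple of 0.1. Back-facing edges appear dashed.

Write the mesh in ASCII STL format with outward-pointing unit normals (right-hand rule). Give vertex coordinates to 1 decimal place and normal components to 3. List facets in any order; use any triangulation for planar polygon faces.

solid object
 facet normal 0.013 0.950 0.313
  outer loop
   vertex 2.1 4.5 0.9
   vertex 0.5 3.7 3.4
   vertex 3.1 3.4 4.2
  endloop
 endfacet
 facet normal 0.940 0.284 -0.190
  outer loop
   vertex 2.1 4.5 0.9
   vertex 3.1 3.4 4.2
   vertex 3.5 0.4 1.7
  endloop
 endfacet
 facet normal -0.309 -0.198 0.930
  outer loop
   vertex 2.7 1.2 3.6
   vertex 3.1 3.4 4.2
   vertex 0.5 3.7 3.4
  endloop
 endfacet
 facet normal -0.554 -0.431 0.712
  outer loop
   vertex 1.0 1.9 2.7
   vertex 2.7 1.2 3.6
   vertex 0.5 3.7 3.4
  endloop
 endfacet
 facet normal -0.453 -0.874 0.177
  outer loop
   vertex 1.0 1.9 2.7
   vertex 3.5 0.4 1.7
   vertex 2.7 1.2 3.6
  endloop
 endfacet
 facet normal -0.839 -0.022 -0.544
  outer loop
   vertex 1.0 1.9 2.7
   vertex 0.5 3.7 3.4
   vertex 2.1 4.5 0.9
  endloop
 endfacet
 facet normal -0.515 -0.330 -0.791
  outer loop
   vertex 1.0 1.9 2.7
   vertex 2.1 4.5 0.9
   vertex 3.5 0.4 1.7
  endloop
 endfacet
 facet normal 0.977 -0.043 0.208
  outer loop
   vertex 3.2 1.8 3.4
   vertex 3.5 0.4 1.7
   vertex 3.1 3.4 4.2
  endloop
 endfacet
 facet normal 0.740 -0.450 0.501
  outer loop
   vertex 3.2 1.8 3.4
   vertex 2.7 1.2 3.6
   vertex 3.5 0.4 1.7
  endloop
 endfacet
 facet normal 0.648 -0.308 0.697
  outer loop
   vertex 3.2 1.8 3.4
   vertex 3.1 3.4 4.2
   vertex 2.7 1.2 3.6
  endloop
 endfacet
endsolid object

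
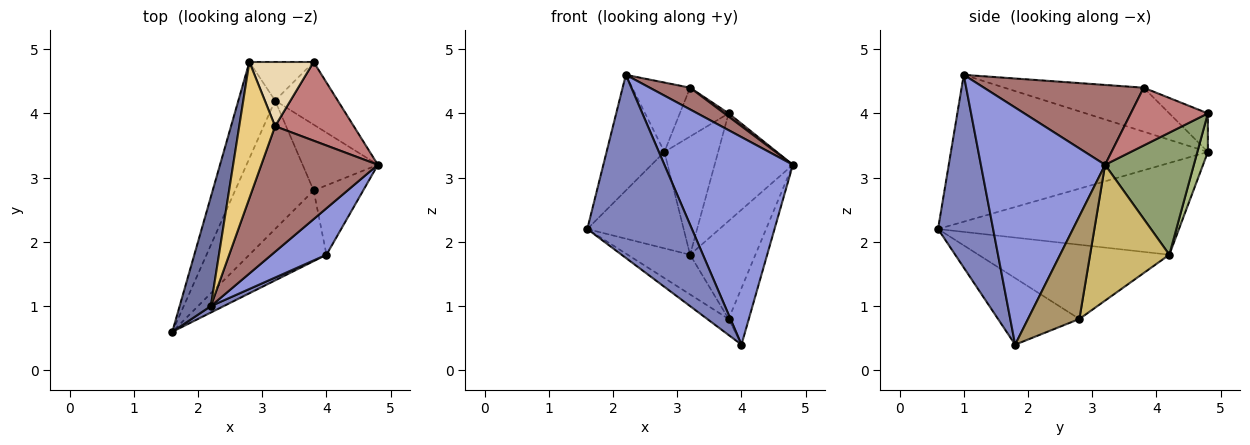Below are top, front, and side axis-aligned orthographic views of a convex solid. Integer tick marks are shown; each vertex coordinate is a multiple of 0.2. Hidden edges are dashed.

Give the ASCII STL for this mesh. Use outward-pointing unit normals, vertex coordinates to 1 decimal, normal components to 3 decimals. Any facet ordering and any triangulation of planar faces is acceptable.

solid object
 facet normal -0.955 0.215 0.203
  outer loop
   vertex 2.2 1.0 4.6
   vertex 2.8 4.8 3.4
   vertex 1.6 0.6 2.2
  endloop
 endfacet
 facet normal 0.466 -0.884 0.031
  outer loop
   vertex 2.2 1.0 4.6
   vertex 1.6 0.6 2.2
   vertex 4.0 1.8 0.4
  endloop
 endfacet
 facet normal 0.686 -0.710 0.159
  outer loop
   vertex 2.2 1.0 4.6
   vertex 4.0 1.8 0.4
   vertex 4.8 3.2 3.2
  endloop
 endfacet
 facet normal -0.870 0.348 -0.348
  outer loop
   vertex 3.2 4.2 1.8
   vertex 1.6 0.6 2.2
   vertex 2.8 4.8 3.4
  endloop
 endfacet
 facet normal 0.700 0.617 -0.359
  outer loop
   vertex 3.8 4.8 4.0
   vertex 4.8 3.2 3.2
   vertex 3.2 4.2 1.8
  endloop
 endfacet
 facet normal 0.183 0.935 -0.305
  outer loop
   vertex 3.8 4.8 4.0
   vertex 3.2 4.2 1.8
   vertex 2.8 4.8 3.4
  endloop
 endfacet
 facet normal -0.644 0.170 -0.746
  outer loop
   vertex 3.8 2.8 0.8
   vertex 4.0 1.8 0.4
   vertex 1.6 0.6 2.2
  endloop
 endfacet
 facet normal -0.670 0.219 -0.709
  outer loop
   vertex 3.8 2.8 0.8
   vertex 1.6 0.6 2.2
   vertex 3.2 4.2 1.8
  endloop
 endfacet
 facet normal 0.849 0.334 -0.409
  outer loop
   vertex 3.8 2.8 0.8
   vertex 4.8 3.2 3.2
   vertex 4.0 1.8 0.4
  endloop
 endfacet
 facet normal 0.710 0.585 -0.393
  outer loop
   vertex 3.8 2.8 0.8
   vertex 3.2 4.2 1.8
   vertex 4.8 3.2 3.2
  endloop
 endfacet
 facet normal -0.738 0.306 0.602
  outer loop
   vertex 3.2 3.8 4.4
   vertex 2.8 4.8 3.4
   vertex 2.2 1.0 4.6
  endloop
 endfacet
 facet normal -0.431 0.546 0.718
  outer loop
   vertex 3.2 3.8 4.4
   vertex 3.8 4.8 4.0
   vertex 2.8 4.8 3.4
  endloop
 endfacet
 facet normal 0.559 -0.141 0.817
  outer loop
   vertex 3.2 3.8 4.4
   vertex 2.2 1.0 4.6
   vertex 4.8 3.2 3.2
  endloop
 endfacet
 facet normal 0.592 -0.033 0.805
  outer loop
   vertex 3.2 3.8 4.4
   vertex 4.8 3.2 3.2
   vertex 3.8 4.8 4.0
  endloop
 endfacet
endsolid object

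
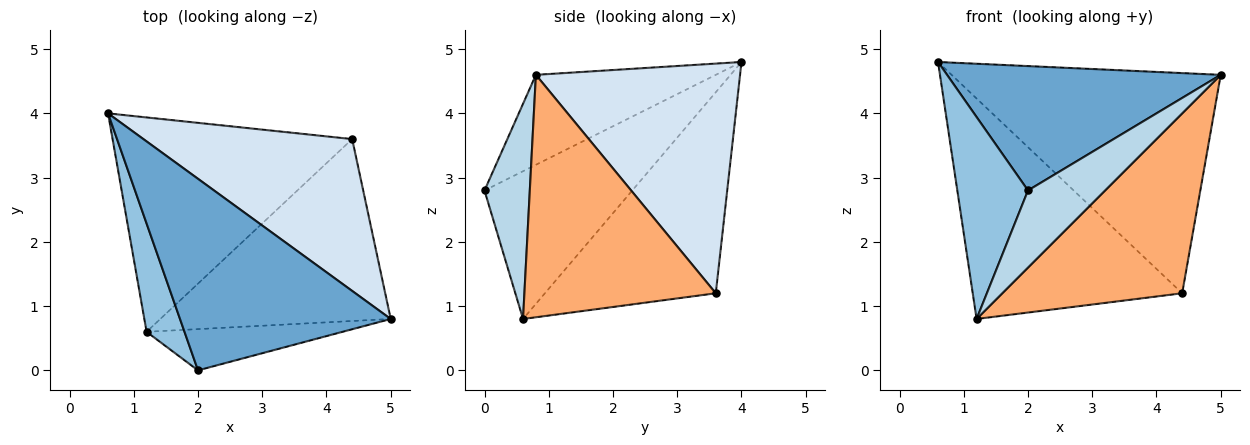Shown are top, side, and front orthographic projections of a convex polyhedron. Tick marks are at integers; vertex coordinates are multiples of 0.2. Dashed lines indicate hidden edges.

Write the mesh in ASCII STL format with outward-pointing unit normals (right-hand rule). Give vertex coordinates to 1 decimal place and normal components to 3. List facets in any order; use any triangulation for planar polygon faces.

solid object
 facet normal -0.337 -0.513 0.790
  outer loop
   vertex 2.0 0.0 2.8
   vertex 5.0 0.8 4.6
   vertex 0.6 4.0 4.8
  endloop
 endfacet
 facet normal -0.879 -0.420 0.225
  outer loop
   vertex 1.2 0.6 0.8
   vertex 2.0 0.0 2.8
   vertex 0.6 4.0 4.8
  endloop
 endfacet
 facet normal 0.460 -0.783 -0.419
  outer loop
   vertex 1.2 0.6 0.8
   vertex 5.0 0.8 4.6
   vertex 2.0 0.0 2.8
  endloop
 endfacet
 facet normal 0.530 0.698 0.482
  outer loop
   vertex 4.4 3.6 1.2
   vertex 0.6 4.0 4.8
   vertex 5.0 0.8 4.6
  endloop
 endfacet
 facet normal -0.505 0.619 -0.602
  outer loop
   vertex 4.4 3.6 1.2
   vertex 1.2 0.6 0.8
   vertex 0.6 4.0 4.8
  endloop
 endfacet
 facet normal 0.599 -0.563 -0.569
  outer loop
   vertex 4.4 3.6 1.2
   vertex 5.0 0.8 4.6
   vertex 1.2 0.6 0.8
  endloop
 endfacet
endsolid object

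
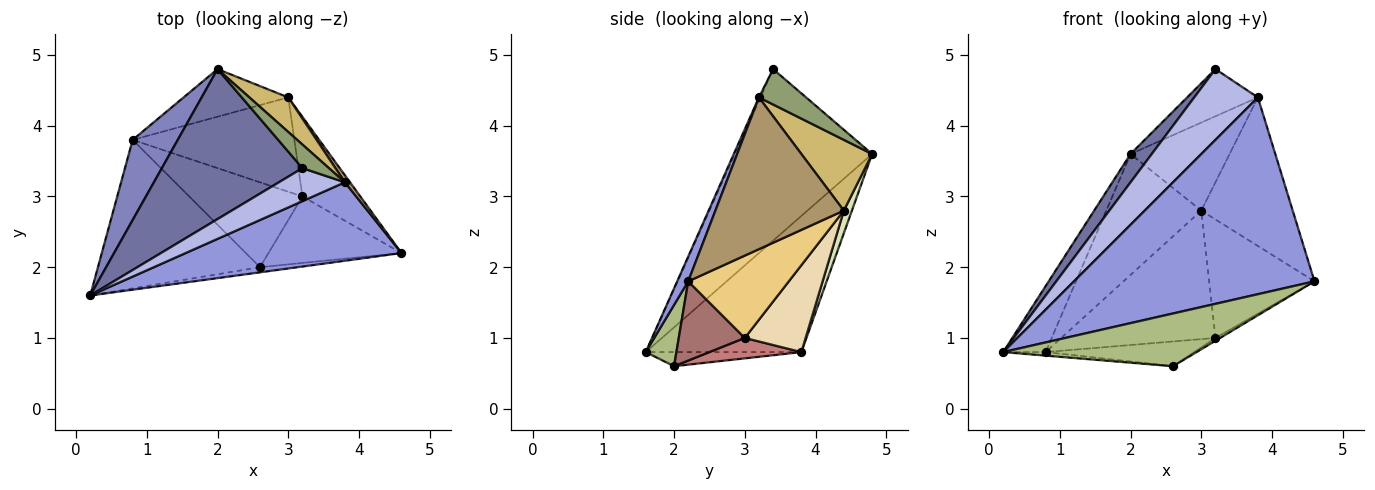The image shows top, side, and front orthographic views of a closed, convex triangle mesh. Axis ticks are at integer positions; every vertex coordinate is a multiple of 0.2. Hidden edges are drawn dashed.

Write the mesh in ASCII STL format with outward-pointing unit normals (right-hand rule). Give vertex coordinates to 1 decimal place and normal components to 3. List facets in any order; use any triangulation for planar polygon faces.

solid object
 facet normal -0.768 -0.119 0.629
  outer loop
   vertex 3.2 3.4 4.8
   vertex 2.0 4.8 3.6
   vertex 0.2 1.6 0.8
  endloop
 endfacet
 facet normal -0.919 0.251 0.304
  outer loop
   vertex 0.8 3.8 0.8
   vertex 0.2 1.6 0.8
   vertex 2.0 4.8 3.6
  endloop
 endfacet
 facet normal 0.042 -0.928 0.370
  outer loop
   vertex 3.8 3.2 4.4
   vertex 0.2 1.6 0.8
   vertex 4.6 2.2 1.8
  endloop
 endfacet
 facet normal -0.020 -0.906 0.423
  outer loop
   vertex 3.8 3.2 4.4
   vertex 3.2 3.4 4.8
   vertex 0.2 1.6 0.8
  endloop
 endfacet
 facet normal 0.512 0.768 0.384
  outer loop
   vertex 3.8 3.2 4.4
   vertex 2.0 4.8 3.6
   vertex 3.2 3.4 4.8
  endloop
 endfacet
 facet normal 0.156 -0.983 -0.096
  outer loop
   vertex 2.6 2.0 0.6
   vertex 4.6 2.2 1.8
   vertex 0.2 1.6 0.8
  endloop
 endfacet
 facet normal -0.087 0.024 -0.996
  outer loop
   vertex 2.6 2.0 0.6
   vertex 0.2 1.6 0.8
   vertex 0.8 3.8 0.8
  endloop
 endfacet
 facet normal 0.079 0.928 -0.365
  outer loop
   vertex 3.0 4.4 2.8
   vertex 0.8 3.8 0.8
   vertex 2.0 4.8 3.6
  endloop
 endfacet
 facet normal 0.814 0.580 0.028
  outer loop
   vertex 3.0 4.4 2.8
   vertex 3.8 3.2 4.4
   vertex 4.6 2.2 1.8
  endloop
 endfacet
 facet normal 0.554 0.775 0.305
  outer loop
   vertex 3.0 4.4 2.8
   vertex 2.0 4.8 3.6
   vertex 3.8 3.2 4.4
  endloop
 endfacet
 facet normal 0.621 0.650 -0.437
  outer loop
   vertex 3.2 3.0 1.0
   vertex 3.0 4.4 2.8
   vertex 4.6 2.2 1.8
  endloop
 endfacet
 facet normal 0.303 0.768 -0.564
  outer loop
   vertex 3.2 3.0 1.0
   vertex 0.8 3.8 0.8
   vertex 3.0 4.4 2.8
  endloop
 endfacet
 facet normal 0.511 0.037 -0.859
  outer loop
   vertex 3.2 3.0 1.0
   vertex 4.6 2.2 1.8
   vertex 2.6 2.0 0.6
  endloop
 endfacet
 facet normal 0.171 0.276 -0.946
  outer loop
   vertex 3.2 3.0 1.0
   vertex 2.6 2.0 0.6
   vertex 0.8 3.8 0.8
  endloop
 endfacet
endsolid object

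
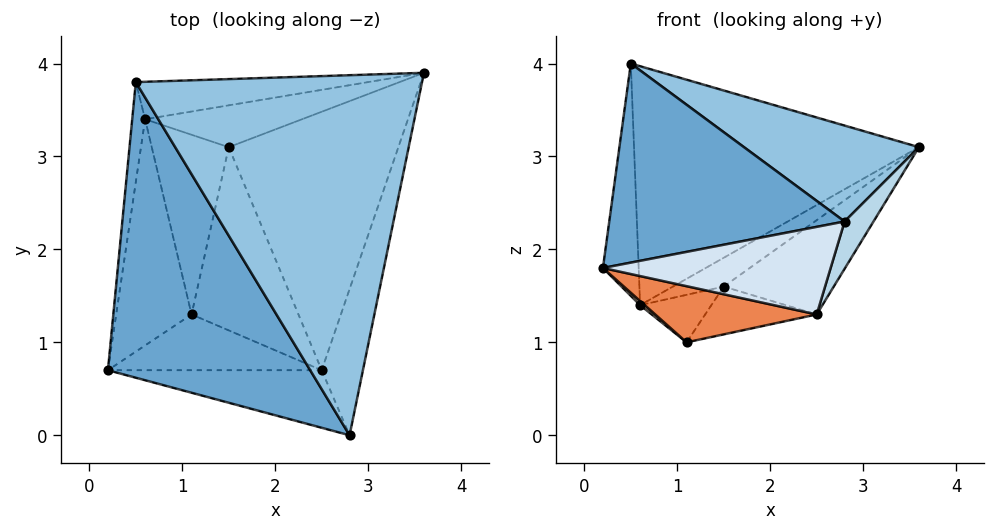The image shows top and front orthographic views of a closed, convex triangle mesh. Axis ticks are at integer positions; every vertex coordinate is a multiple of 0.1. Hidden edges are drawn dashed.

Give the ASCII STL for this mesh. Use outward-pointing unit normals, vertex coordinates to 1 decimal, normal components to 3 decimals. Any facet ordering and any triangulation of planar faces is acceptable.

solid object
 facet normal -0.296 -0.534 0.792
  outer loop
   vertex 0.5 3.8 4.0
   vertex 0.2 0.7 1.8
   vertex 2.8 0.0 2.3
  endloop
 endfacet
 facet normal 0.277 -0.247 0.928
  outer loop
   vertex 0.5 3.8 4.0
   vertex 2.8 0.0 2.3
   vertex 3.6 3.9 3.1
  endloop
 endfacet
 facet normal 0.926 -0.116 -0.359
  outer loop
   vertex 2.5 0.7 1.3
   vertex 3.6 3.9 3.1
   vertex 2.8 0.0 2.3
  endloop
 endfacet
 facet normal -0.119 -0.830 -0.545
  outer loop
   vertex 2.5 0.7 1.3
   vertex 2.8 0.0 2.3
   vertex 0.2 0.7 1.8
  endloop
 endfacet
 facet normal -0.151 -0.701 -0.696
  outer loop
   vertex 2.5 0.7 1.3
   vertex 0.2 0.7 1.8
   vertex 1.1 1.3 1.0
  endloop
 endfacet
 facet normal -0.077 0.985 -0.154
  outer loop
   vertex 0.6 3.4 1.4
   vertex 0.5 3.8 4.0
   vertex 3.6 3.9 3.1
  endloop
 endfacet
 facet normal -0.989 0.138 -0.059
  outer loop
   vertex 0.6 3.4 1.4
   vertex 0.2 0.7 1.8
   vertex 0.5 3.8 4.0
  endloop
 endfacet
 facet normal -0.659 -0.014 -0.752
  outer loop
   vertex 0.6 3.4 1.4
   vertex 1.1 1.3 1.0
   vertex 0.2 0.7 1.8
  endloop
 endfacet
 facet normal 0.475 0.301 -0.826
  outer loop
   vertex 1.5 3.1 1.6
   vertex 3.6 3.9 3.1
   vertex 2.5 0.7 1.3
  endloop
 endfacet
 facet normal 0.349 0.532 -0.772
  outer loop
   vertex 1.5 3.1 1.6
   vertex 0.6 3.4 1.4
   vertex 3.6 3.9 3.1
  endloop
 endfacet
 facet normal 0.301 0.241 -0.923
  outer loop
   vertex 1.5 3.1 1.6
   vertex 2.5 0.7 1.3
   vertex 1.1 1.3 1.0
  endloop
 endfacet
 facet normal 0.287 0.245 -0.926
  outer loop
   vertex 1.5 3.1 1.6
   vertex 1.1 1.3 1.0
   vertex 0.6 3.4 1.4
  endloop
 endfacet
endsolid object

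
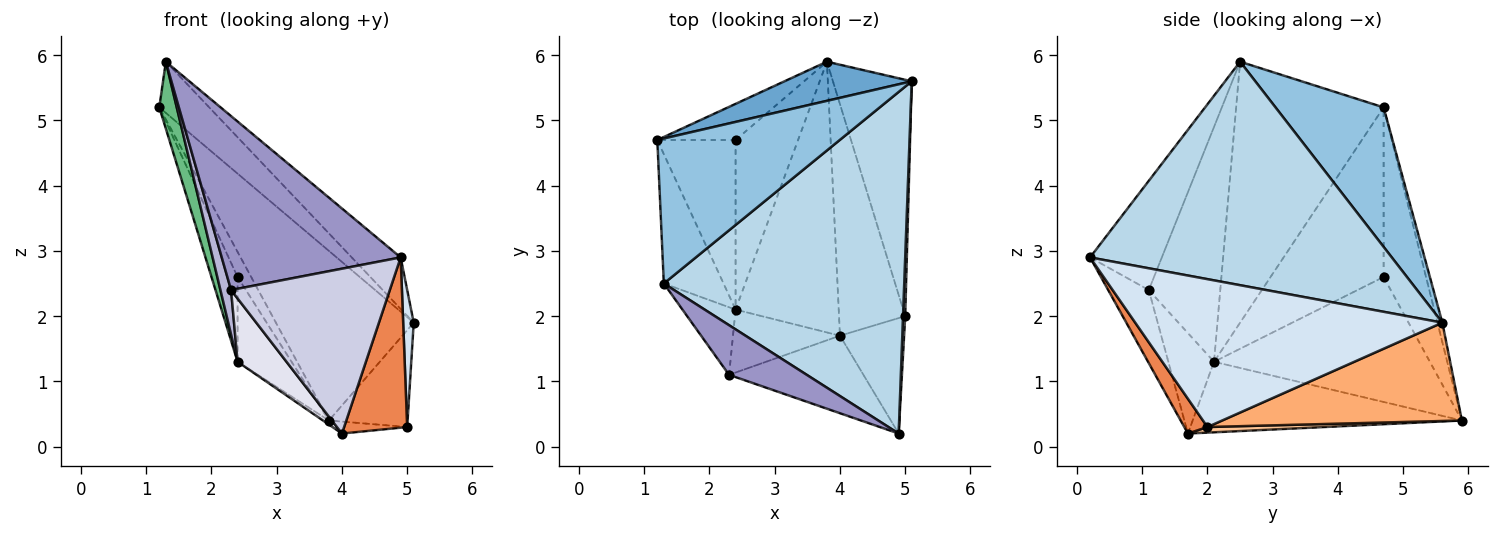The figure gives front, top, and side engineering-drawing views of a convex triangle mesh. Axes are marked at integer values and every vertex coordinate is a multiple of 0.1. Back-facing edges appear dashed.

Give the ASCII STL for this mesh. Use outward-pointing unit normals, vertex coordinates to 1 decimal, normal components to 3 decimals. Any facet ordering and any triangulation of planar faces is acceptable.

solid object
 facet normal -0.035 0.974 0.225
  outer loop
   vertex 3.8 5.9 0.4
   vertex 1.2 4.7 5.2
   vertex 5.1 5.6 1.9
  endloop
 endfacet
 facet normal 0.585 0.270 0.765
  outer loop
   vertex 1.3 2.5 5.9
   vertex 5.1 5.6 1.9
   vertex 1.2 4.7 5.2
  endloop
 endfacet
 facet normal 0.677 0.110 0.728
  outer loop
   vertex 1.3 2.5 5.9
   vertex 4.9 0.2 2.9
   vertex 5.1 5.6 1.9
  endloop
 endfacet
 facet normal 0.999 -0.034 0.015
  outer loop
   vertex 5.0 2.0 0.3
   vertex 5.1 5.6 1.9
   vertex 4.9 0.2 2.9
  endloop
 endfacet
 facet normal 0.291 -0.792 -0.537
  outer loop
   vertex 5.0 2.0 0.3
   vertex 4.9 0.2 2.9
   vertex 4.0 1.7 0.2
  endloop
 endfacet
 facet normal 0.756 0.248 -0.606
  outer loop
   vertex 5.0 2.0 0.3
   vertex 3.8 5.9 0.4
   vertex 5.1 5.6 1.9
  endloop
 endfacet
 facet normal 0.084 0.051 -0.995
  outer loop
   vertex 5.0 2.0 0.3
   vertex 4.0 1.7 0.2
   vertex 3.8 5.9 0.4
  endloop
 endfacet
 facet normal -0.564 0.012 -0.825
  outer loop
   vertex 2.4 2.1 1.3
   vertex 3.8 5.9 0.4
   vertex 4.0 1.7 0.2
  endloop
 endfacet
 facet normal -0.968 -0.115 -0.222
  outer loop
   vertex 2.4 2.1 1.3
   vertex 1.3 2.5 5.9
   vertex 1.2 4.7 5.2
  endloop
 endfacet
 facet normal -0.872 0.279 -0.402
  outer loop
   vertex 2.4 4.7 2.6
   vertex 1.2 4.7 5.2
   vertex 3.8 5.9 0.4
  endloop
 endfacet
 facet normal -0.889 0.205 -0.410
  outer loop
   vertex 2.4 4.7 2.6
   vertex 2.4 2.1 1.3
   vertex 1.2 4.7 5.2
  endloop
 endfacet
 facet normal -0.873 0.218 -0.436
  outer loop
   vertex 2.4 4.7 2.6
   vertex 3.8 5.9 0.4
   vertex 2.4 2.1 1.3
  endloop
 endfacet
 facet normal -0.360 -0.897 0.256
  outer loop
   vertex 2.3 1.1 2.4
   vertex 4.9 0.2 2.9
   vertex 1.3 2.5 5.9
  endloop
 endfacet
 facet normal -0.965 -0.144 -0.218
  outer loop
   vertex 2.3 1.1 2.4
   vertex 1.3 2.5 5.9
   vertex 2.4 2.1 1.3
  endloop
 endfacet
 facet normal -0.225 -0.882 -0.415
  outer loop
   vertex 2.3 1.1 2.4
   vertex 4.0 1.7 0.2
   vertex 4.9 0.2 2.9
  endloop
 endfacet
 facet normal -0.552 -0.591 -0.588
  outer loop
   vertex 2.3 1.1 2.4
   vertex 2.4 2.1 1.3
   vertex 4.0 1.7 0.2
  endloop
 endfacet
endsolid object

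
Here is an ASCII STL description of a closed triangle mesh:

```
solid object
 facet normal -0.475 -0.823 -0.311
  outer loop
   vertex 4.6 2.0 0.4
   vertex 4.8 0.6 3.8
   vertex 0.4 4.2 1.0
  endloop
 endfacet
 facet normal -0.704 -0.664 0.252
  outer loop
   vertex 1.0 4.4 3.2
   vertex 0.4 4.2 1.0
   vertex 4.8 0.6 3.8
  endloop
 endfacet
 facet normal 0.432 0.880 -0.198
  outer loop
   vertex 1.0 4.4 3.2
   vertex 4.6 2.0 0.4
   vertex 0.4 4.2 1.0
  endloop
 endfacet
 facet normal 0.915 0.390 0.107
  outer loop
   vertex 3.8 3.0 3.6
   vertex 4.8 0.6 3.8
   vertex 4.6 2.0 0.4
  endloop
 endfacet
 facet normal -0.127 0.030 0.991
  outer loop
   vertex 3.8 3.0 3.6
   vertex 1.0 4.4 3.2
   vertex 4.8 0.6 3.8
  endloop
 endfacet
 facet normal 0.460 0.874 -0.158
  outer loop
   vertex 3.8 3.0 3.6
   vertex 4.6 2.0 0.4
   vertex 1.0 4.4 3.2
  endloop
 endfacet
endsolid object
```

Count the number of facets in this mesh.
6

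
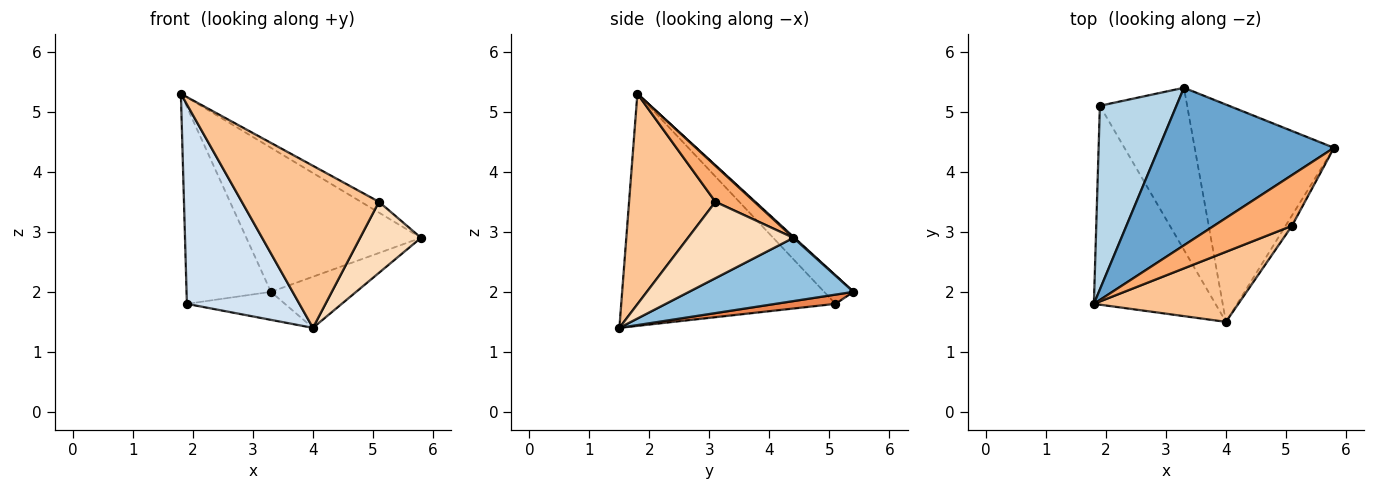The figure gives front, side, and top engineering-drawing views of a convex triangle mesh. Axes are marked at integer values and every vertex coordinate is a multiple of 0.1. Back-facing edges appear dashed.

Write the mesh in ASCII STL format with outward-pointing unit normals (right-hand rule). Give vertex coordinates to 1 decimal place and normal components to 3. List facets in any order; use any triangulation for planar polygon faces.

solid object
 facet normal 0.004 0.675 0.738
  outer loop
   vertex 3.3 5.4 2.0
   vertex 1.8 1.8 5.3
   vertex 5.8 4.4 2.9
  endloop
 endfacet
 facet normal 0.404 0.210 -0.890
  outer loop
   vertex 4.0 1.5 1.4
   vertex 3.3 5.4 2.0
   vertex 5.8 4.4 2.9
  endloop
 endfacet
 facet normal -0.246 0.709 0.661
  outer loop
   vertex 1.9 5.1 1.8
   vertex 1.8 1.8 5.3
   vertex 3.3 5.4 2.0
  endloop
 endfacet
 facet normal -0.803 -0.422 -0.421
  outer loop
   vertex 1.9 5.1 1.8
   vertex 4.0 1.5 1.4
   vertex 1.8 1.8 5.3
  endloop
 endfacet
 facet normal 0.104 0.169 -0.980
  outer loop
   vertex 1.9 5.1 1.8
   vertex 3.3 5.4 2.0
   vertex 4.0 1.5 1.4
  endloop
 endfacet
 facet normal 0.411 0.190 0.891
  outer loop
   vertex 5.1 3.1 3.5
   vertex 5.8 4.4 2.9
   vertex 1.8 1.8 5.3
  endloop
 endfacet
 facet normal 0.500 -0.795 0.343
  outer loop
   vertex 5.1 3.1 3.5
   vertex 1.8 1.8 5.3
   vertex 4.0 1.5 1.4
  endloop
 endfacet
 facet normal 0.864 -0.499 -0.073
  outer loop
   vertex 5.1 3.1 3.5
   vertex 4.0 1.5 1.4
   vertex 5.8 4.4 2.9
  endloop
 endfacet
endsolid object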